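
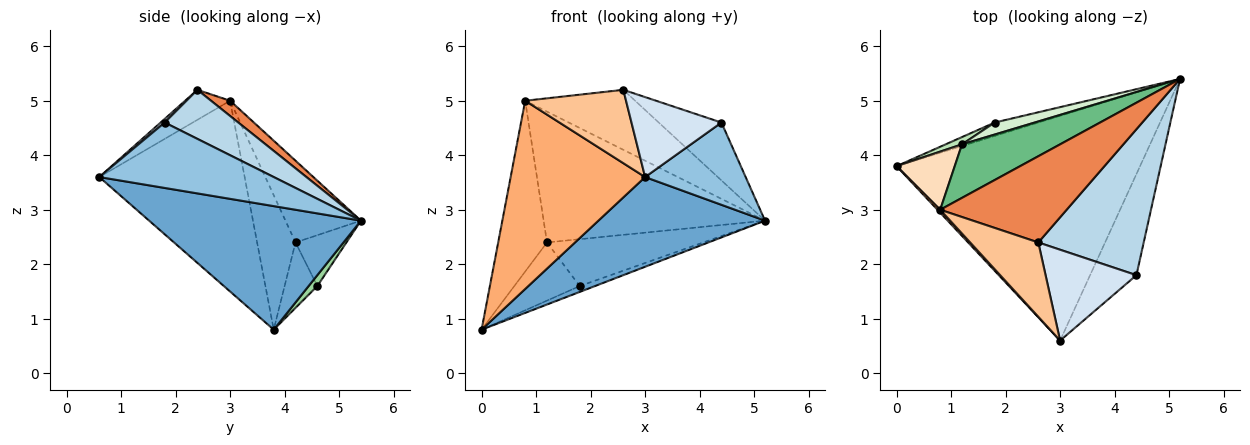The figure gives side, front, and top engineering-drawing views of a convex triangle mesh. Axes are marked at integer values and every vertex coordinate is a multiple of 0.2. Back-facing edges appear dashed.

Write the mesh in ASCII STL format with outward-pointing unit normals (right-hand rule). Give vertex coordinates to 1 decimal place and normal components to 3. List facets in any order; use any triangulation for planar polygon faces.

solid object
 facet normal 0.426 -0.335 -0.840
  outer loop
   vertex 3.0 0.6 3.6
   vertex 0.0 3.8 0.8
   vertex 5.2 5.4 2.8
  endloop
 endfacet
 facet normal 0.738 -0.426 -0.523
  outer loop
   vertex 4.4 1.8 4.6
   vertex 3.0 0.6 3.6
   vertex 5.2 5.4 2.8
  endloop
 endfacet
 facet normal 0.397 0.338 0.853
  outer loop
   vertex 4.4 1.8 4.6
   vertex 5.2 5.4 2.8
   vertex 2.6 2.4 5.2
  endloop
 endfacet
 facet normal 0.030 -0.660 0.750
  outer loop
   vertex 4.4 1.8 4.6
   vertex 2.6 2.4 5.2
   vertex 3.0 0.6 3.6
  endloop
 endfacet
 facet normal 0.099 0.568 0.817
  outer loop
   vertex 0.8 3.0 5.0
   vertex 2.6 2.4 5.2
   vertex 5.2 5.4 2.8
  endloop
 endfacet
 facet normal -0.734 -0.679 0.010
  outer loop
   vertex 0.8 3.0 5.0
   vertex 0.0 3.8 0.8
   vertex 3.0 0.6 3.6
  endloop
 endfacet
 facet normal -0.299 -0.670 0.679
  outer loop
   vertex 0.8 3.0 5.0
   vertex 3.0 0.6 3.6
   vertex 2.6 2.4 5.2
  endloop
 endfacet
 facet normal -0.598 0.759 0.258
  outer loop
   vertex 1.2 4.2 2.4
   vertex 0.0 3.8 0.8
   vertex 0.8 3.0 5.0
  endloop
 endfacet
 facet normal -0.301 0.883 0.361
  outer loop
   vertex 1.2 4.2 2.4
   vertex 0.8 3.0 5.0
   vertex 5.2 5.4 2.8
  endloop
 endfacet
 facet normal 0.223 0.391 -0.893
  outer loop
   vertex 1.8 4.6 1.6
   vertex 5.2 5.4 2.8
   vertex 0.0 3.8 0.8
  endloop
 endfacet
 facet normal -0.444 0.889 0.111
  outer loop
   vertex 1.8 4.6 1.6
   vertex 0.0 3.8 0.8
   vertex 1.2 4.2 2.4
  endloop
 endfacet
 facet normal -0.301 0.924 0.236
  outer loop
   vertex 1.8 4.6 1.6
   vertex 1.2 4.2 2.4
   vertex 5.2 5.4 2.8
  endloop
 endfacet
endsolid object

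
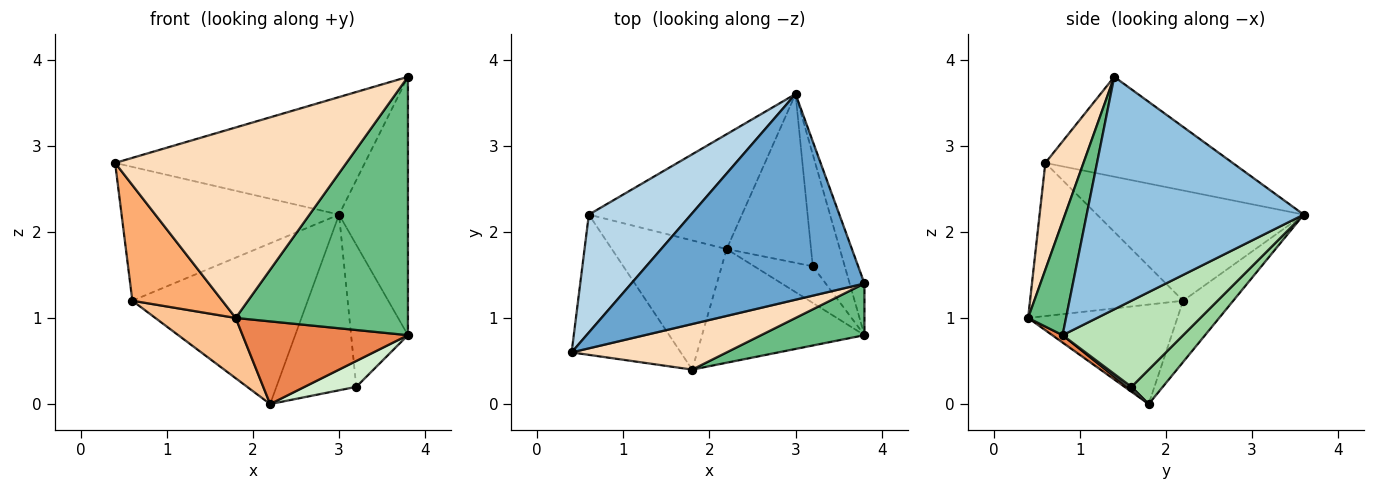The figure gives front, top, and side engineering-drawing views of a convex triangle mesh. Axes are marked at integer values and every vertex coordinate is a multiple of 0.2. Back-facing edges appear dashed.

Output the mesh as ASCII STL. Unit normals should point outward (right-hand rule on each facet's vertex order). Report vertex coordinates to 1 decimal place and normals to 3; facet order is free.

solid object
 facet normal -0.349 0.465 0.814
  outer loop
   vertex 3.0 3.6 2.2
   vertex 0.4 0.6 2.8
   vertex 3.8 1.4 3.8
  endloop
 endfacet
 facet normal 0.951 0.302 -0.060
  outer loop
   vertex 3.8 0.8 0.8
   vertex 3.0 3.6 2.2
   vertex 3.8 1.4 3.8
  endloop
 endfacet
 facet normal -0.581 0.611 0.538
  outer loop
   vertex 0.6 2.2 1.2
   vertex 0.4 0.6 2.8
   vertex 3.0 3.6 2.2
  endloop
 endfacet
 facet normal -0.226 0.793 -0.566
  outer loop
   vertex 0.6 2.2 1.2
   vertex 3.0 3.6 2.2
   vertex 2.2 1.8 0.0
  endloop
 endfacet
 facet normal 0.037 -0.588 -0.808
  outer loop
   vertex 1.8 0.4 1.0
   vertex 2.2 1.8 0.0
   vertex 3.8 0.8 0.8
  endloop
 endfacet
 facet normal -0.735 -0.432 -0.523
  outer loop
   vertex 1.8 0.4 1.0
   vertex 0.4 0.6 2.8
   vertex 0.6 2.2 1.2
  endloop
 endfacet
 facet normal -0.618 -0.333 -0.713
  outer loop
   vertex 1.8 0.4 1.0
   vertex 0.6 2.2 1.2
   vertex 2.2 1.8 0.0
  endloop
 endfacet
 facet normal 0.158 -0.960 0.230
  outer loop
   vertex 1.8 0.4 1.0
   vertex 3.8 1.4 3.8
   vertex 0.4 0.6 2.8
  endloop
 endfacet
 facet normal 0.211 -0.959 0.192
  outer loop
   vertex 1.8 0.4 1.0
   vertex 3.8 0.8 0.8
   vertex 3.8 1.4 3.8
  endloop
 endfacet
 facet normal 0.272 0.694 -0.667
  outer loop
   vertex 3.2 1.6 0.2
   vertex 2.2 1.8 0.0
   vertex 3.0 3.6 2.2
  endloop
 endfacet
 facet normal 0.857 0.404 -0.318
  outer loop
   vertex 3.2 1.6 0.2
   vertex 3.0 3.6 2.2
   vertex 3.8 0.8 0.8
  endloop
 endfacet
 facet normal 0.048 -0.576 -0.816
  outer loop
   vertex 3.2 1.6 0.2
   vertex 3.8 0.8 0.8
   vertex 2.2 1.8 0.0
  endloop
 endfacet
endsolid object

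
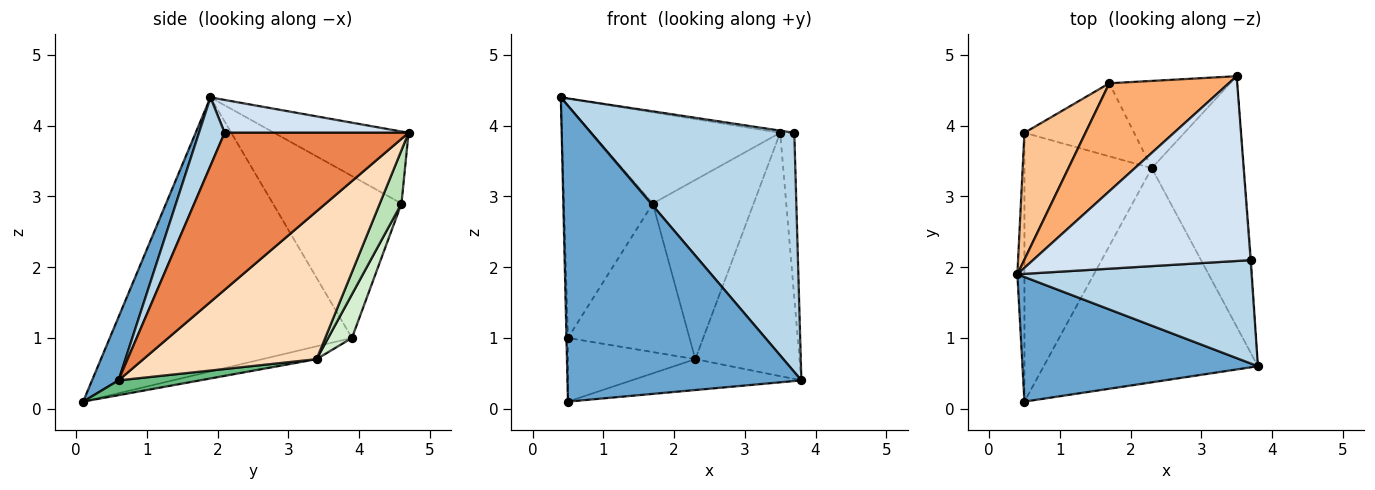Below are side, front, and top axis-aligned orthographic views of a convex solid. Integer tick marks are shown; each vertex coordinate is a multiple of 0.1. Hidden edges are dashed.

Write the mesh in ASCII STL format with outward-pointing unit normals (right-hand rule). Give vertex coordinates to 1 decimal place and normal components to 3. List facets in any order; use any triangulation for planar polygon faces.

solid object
 facet normal 0.104 -0.917 0.386
  outer loop
   vertex 0.5 0.1 0.1
   vertex 3.8 0.6 0.4
   vertex 0.4 1.9 4.4
  endloop
 endfacet
 facet normal -1.000 0.006 -0.026
  outer loop
   vertex 0.5 3.9 1.0
   vertex 0.5 0.1 0.1
   vertex 0.4 1.9 4.4
  endloop
 endfacet
 facet normal 0.115 -0.912 0.394
  outer loop
   vertex 3.7 2.1 3.9
   vertex 0.4 1.9 4.4
   vertex 3.8 0.6 0.4
  endloop
 endfacet
 facet normal 0.149 0.011 0.989
  outer loop
   vertex 3.7 2.1 3.9
   vertex 3.5 4.7 3.9
   vertex 0.4 1.9 4.4
  endloop
 endfacet
 facet normal 0.997 0.077 -0.004
  outer loop
   vertex 3.7 2.1 3.9
   vertex 3.8 0.6 0.4
   vertex 3.5 4.7 3.9
  endloop
 endfacet
 facet normal -0.418 0.587 0.694
  outer loop
   vertex 1.7 4.6 2.9
   vertex 0.4 1.9 4.4
   vertex 3.5 4.7 3.9
  endloop
 endfacet
 facet normal -0.786 0.543 0.296
  outer loop
   vertex 1.7 4.6 2.9
   vertex 0.5 3.9 1.0
   vertex 0.4 1.9 4.4
  endloop
 endfacet
 facet normal 0.757 0.456 -0.469
  outer loop
   vertex 2.3 3.4 0.7
   vertex 3.5 4.7 3.9
   vertex 3.8 0.6 0.4
  endloop
 endfacet
 facet normal 0.068 0.142 -0.987
  outer loop
   vertex 2.3 3.4 0.7
   vertex 3.8 0.6 0.4
   vertex 0.5 0.1 0.1
  endloop
 endfacet
 facet normal -0.098 0.229 -0.968
  outer loop
   vertex 2.3 3.4 0.7
   vertex 0.5 0.1 0.1
   vertex 0.5 3.9 1.0
  endloop
 endfacet
 facet normal 0.190 0.883 -0.430
  outer loop
   vertex 2.3 3.4 0.7
   vertex 1.7 4.6 2.9
   vertex 3.5 4.7 3.9
  endloop
 endfacet
 facet normal 0.173 0.884 -0.435
  outer loop
   vertex 2.3 3.4 0.7
   vertex 0.5 3.9 1.0
   vertex 1.7 4.6 2.9
  endloop
 endfacet
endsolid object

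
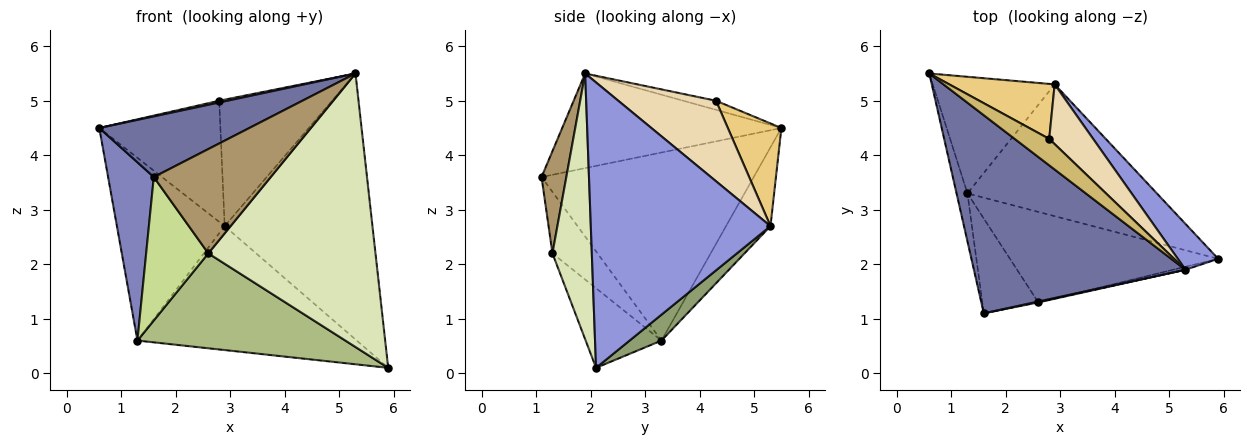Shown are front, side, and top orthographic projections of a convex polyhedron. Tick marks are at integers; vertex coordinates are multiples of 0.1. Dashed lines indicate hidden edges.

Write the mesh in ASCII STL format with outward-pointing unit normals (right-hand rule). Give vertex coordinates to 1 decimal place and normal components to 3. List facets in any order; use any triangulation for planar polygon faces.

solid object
 facet normal -0.393 -0.269 0.879
  outer loop
   vertex 5.3 1.9 5.5
   vertex 0.6 5.5 4.5
   vertex 1.6 1.1 3.6
  endloop
 endfacet
 facet normal -0.976 -0.210 -0.057
  outer loop
   vertex 1.3 3.3 0.6
   vertex 1.6 1.1 3.6
   vertex 0.6 5.5 4.5
  endloop
 endfacet
 facet normal 0.768 0.631 0.109
  outer loop
   vertex 2.9 5.3 2.7
   vertex 5.3 1.9 5.5
   vertex 5.9 2.1 0.1
  endloop
 endfacet
 facet normal -0.328 0.796 -0.508
  outer loop
   vertex 2.9 5.3 2.7
   vertex 1.3 3.3 0.6
   vertex 0.6 5.5 4.5
  endloop
 endfacet
 facet normal 0.099 0.682 -0.725
  outer loop
   vertex 2.9 5.3 2.7
   vertex 5.9 2.1 0.1
   vertex 1.3 3.3 0.6
  endloop
 endfacet
 facet normal -0.255 -0.700 -0.667
  outer loop
   vertex 2.6 1.3 2.2
   vertex 1.3 3.3 0.6
   vertex 5.9 2.1 0.1
  endloop
 endfacet
 facet normal -0.518 -0.714 -0.472
  outer loop
   vertex 2.6 1.3 2.2
   vertex 1.6 1.1 3.6
   vertex 1.3 3.3 0.6
  endloop
 endfacet
 facet normal 0.229 -0.973 -0.011
  outer loop
   vertex 2.6 1.3 2.2
   vertex 5.9 2.1 0.1
   vertex 5.3 1.9 5.5
  endloop
 endfacet
 facet normal 0.207 -0.978 0.008
  outer loop
   vertex 2.6 1.3 2.2
   vertex 5.3 1.9 5.5
   vertex 1.6 1.1 3.6
  endloop
 endfacet
 facet normal -0.254 -0.063 0.965
  outer loop
   vertex 2.8 4.3 5.0
   vertex 0.6 5.5 4.5
   vertex 5.3 1.9 5.5
  endloop
 endfacet
 facet normal 0.374 0.845 0.383
  outer loop
   vertex 2.8 4.3 5.0
   vertex 2.9 5.3 2.7
   vertex 0.6 5.5 4.5
  endloop
 endfacet
 facet normal 0.616 0.712 0.336
  outer loop
   vertex 2.8 4.3 5.0
   vertex 5.3 1.9 5.5
   vertex 2.9 5.3 2.7
  endloop
 endfacet
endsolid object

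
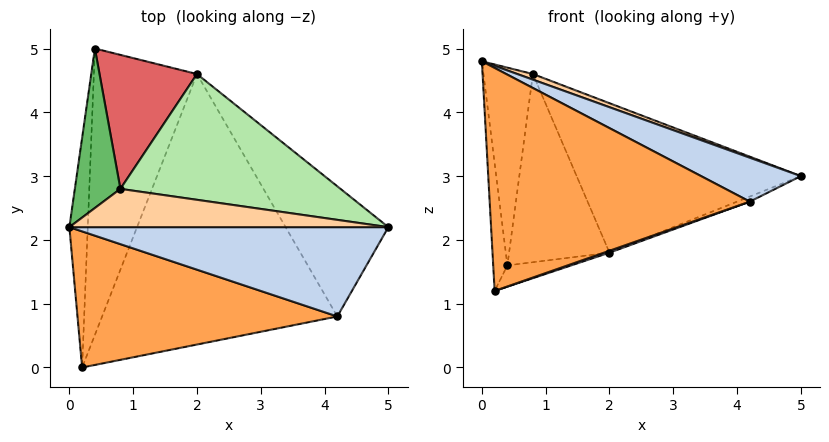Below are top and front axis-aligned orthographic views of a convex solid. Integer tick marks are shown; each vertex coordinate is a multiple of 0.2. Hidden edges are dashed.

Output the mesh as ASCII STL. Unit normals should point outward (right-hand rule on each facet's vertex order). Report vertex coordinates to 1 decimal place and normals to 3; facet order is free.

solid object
 facet normal -0.995 0.047 -0.084
  outer loop
   vertex 0.2 0.0 1.2
   vertex 0.0 2.2 4.8
   vertex 0.4 5.0 1.6
  endloop
 endfacet
 facet normal 0.307 -0.420 0.854
  outer loop
   vertex 4.2 0.8 2.6
   vertex 5.0 2.2 3.0
   vertex 0.0 2.2 4.8
  endloop
 endfacet
 facet normal -0.012 -0.854 0.521
  outer loop
   vertex 4.2 0.8 2.6
   vertex 0.0 2.2 4.8
   vertex 0.2 0.0 1.2
  endloop
 endfacet
 facet normal 0.336 -0.137 0.932
  outer loop
   vertex 0.8 2.8 4.6
   vertex 0.0 2.2 4.8
   vertex 5.0 2.2 3.0
  endloop
 endfacet
 facet normal -0.393 0.716 0.577
  outer loop
   vertex 0.8 2.8 4.6
   vertex 0.4 5.0 1.6
   vertex 0.0 2.2 4.8
  endloop
 endfacet
 facet normal 0.334 0.721 0.607
  outer loop
   vertex 2.0 4.6 1.8
   vertex 0.8 2.8 4.6
   vertex 5.0 2.2 3.0
  endloop
 endfacet
 facet normal 0.130 0.808 0.575
  outer loop
   vertex 2.0 4.6 1.8
   vertex 0.4 5.0 1.6
   vertex 0.8 2.8 4.6
  endloop
 endfacet
 facet normal 0.396 0.036 -0.918
  outer loop
   vertex 2.0 4.6 1.8
   vertex 5.0 2.2 3.0
   vertex 4.2 0.8 2.6
  endloop
 endfacet
 facet normal 0.142 0.073 -0.987
  outer loop
   vertex 2.0 4.6 1.8
   vertex 0.2 0.0 1.2
   vertex 0.4 5.0 1.6
  endloop
 endfacet
 facet normal 0.332 -0.007 -0.943
  outer loop
   vertex 2.0 4.6 1.8
   vertex 4.2 0.8 2.6
   vertex 0.2 0.0 1.2
  endloop
 endfacet
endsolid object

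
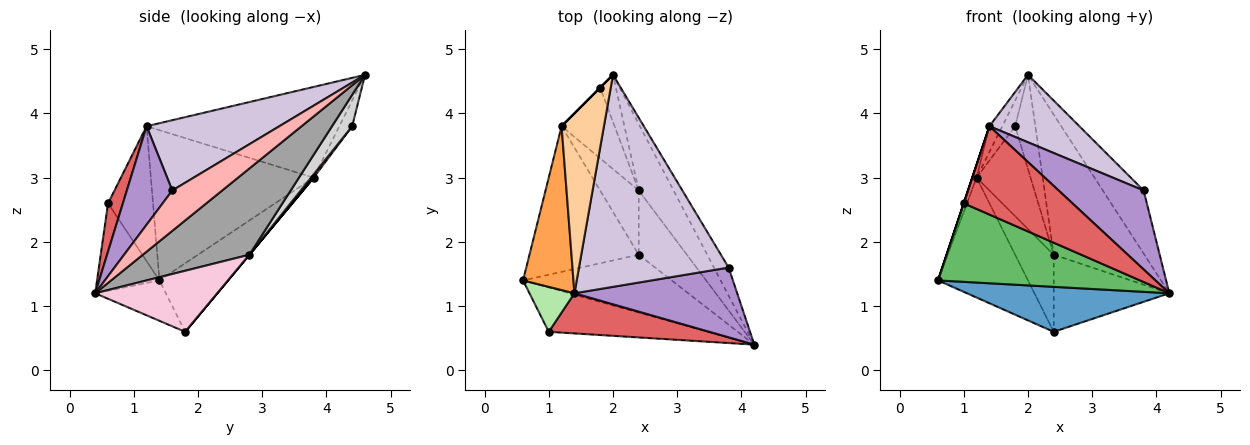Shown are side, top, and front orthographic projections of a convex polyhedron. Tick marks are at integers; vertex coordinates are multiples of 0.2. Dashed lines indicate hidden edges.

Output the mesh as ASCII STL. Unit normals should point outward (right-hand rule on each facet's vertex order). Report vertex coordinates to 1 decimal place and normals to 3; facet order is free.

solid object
 facet normal -0.210 -0.600 -0.772
  outer loop
   vertex 2.4 1.8 0.6
   vertex 4.2 0.4 1.2
   vertex 0.6 1.4 1.4
  endloop
 endfacet
 facet normal -0.436 0.572 -0.695
  outer loop
   vertex 1.2 3.8 3.0
   vertex 2.4 1.8 0.6
   vertex 0.6 1.4 1.4
  endloop
 endfacet
 facet normal -0.948 0.025 0.318
  outer loop
   vertex 1.2 3.8 3.0
   vertex 0.6 1.4 1.4
   vertex 1.4 1.2 3.8
  endloop
 endfacet
 facet normal -0.905 0.060 0.422
  outer loop
   vertex 1.2 3.8 3.0
   vertex 1.4 1.2 3.8
   vertex 2.0 4.6 4.6
  endloop
 endfacet
 facet normal -0.260 -0.841 -0.474
  outer loop
   vertex 1.0 0.6 2.6
   vertex 0.6 1.4 1.4
   vertex 4.2 0.4 1.2
  endloop
 endfacet
 facet normal -0.949 0.000 0.316
  outer loop
   vertex 1.0 0.6 2.6
   vertex 1.4 1.2 3.8
   vertex 0.6 1.4 1.4
  endloop
 endfacet
 facet normal 0.123 -0.903 0.411
  outer loop
   vertex 1.0 0.6 2.6
   vertex 4.2 0.4 1.2
   vertex 1.4 1.2 3.8
  endloop
 endfacet
 facet normal 0.745 0.610 -0.271
  outer loop
   vertex 3.8 1.6 2.8
   vertex 4.2 0.4 1.2
   vertex 2.0 4.6 4.6
  endloop
 endfacet
 facet normal 0.372 -0.696 0.615
  outer loop
   vertex 3.8 1.6 2.8
   vertex 1.4 1.2 3.8
   vertex 4.2 0.4 1.2
  endloop
 endfacet
 facet normal 0.409 -0.277 0.870
  outer loop
   vertex 3.8 1.6 2.8
   vertex 2.0 4.6 4.6
   vertex 1.4 1.2 3.8
  endloop
 endfacet
 facet normal -0.707 0.707 0.000
  outer loop
   vertex 1.8 4.4 3.8
   vertex 1.2 3.8 3.0
   vertex 2.0 4.6 4.6
  endloop
 endfacet
 facet normal 0.000 0.768 -0.640
  outer loop
   vertex 2.4 2.8 1.8
   vertex 2.4 1.8 0.6
   vertex 1.2 3.8 3.0
  endloop
 endfacet
 facet normal 0.037 0.786 -0.617
  outer loop
   vertex 2.4 2.8 1.8
   vertex 1.2 3.8 3.0
   vertex 1.8 4.4 3.8
  endloop
 endfacet
 facet normal 0.630 0.597 -0.497
  outer loop
   vertex 2.4 2.8 1.8
   vertex 4.2 0.4 1.2
   vertex 2.4 1.8 0.6
  endloop
 endfacet
 facet normal 0.728 0.619 -0.294
  outer loop
   vertex 2.4 2.8 1.8
   vertex 2.0 4.6 4.6
   vertex 4.2 0.4 1.2
  endloop
 endfacet
 facet normal 0.667 0.667 -0.333
  outer loop
   vertex 2.4 2.8 1.8
   vertex 1.8 4.4 3.8
   vertex 2.0 4.6 4.6
  endloop
 endfacet
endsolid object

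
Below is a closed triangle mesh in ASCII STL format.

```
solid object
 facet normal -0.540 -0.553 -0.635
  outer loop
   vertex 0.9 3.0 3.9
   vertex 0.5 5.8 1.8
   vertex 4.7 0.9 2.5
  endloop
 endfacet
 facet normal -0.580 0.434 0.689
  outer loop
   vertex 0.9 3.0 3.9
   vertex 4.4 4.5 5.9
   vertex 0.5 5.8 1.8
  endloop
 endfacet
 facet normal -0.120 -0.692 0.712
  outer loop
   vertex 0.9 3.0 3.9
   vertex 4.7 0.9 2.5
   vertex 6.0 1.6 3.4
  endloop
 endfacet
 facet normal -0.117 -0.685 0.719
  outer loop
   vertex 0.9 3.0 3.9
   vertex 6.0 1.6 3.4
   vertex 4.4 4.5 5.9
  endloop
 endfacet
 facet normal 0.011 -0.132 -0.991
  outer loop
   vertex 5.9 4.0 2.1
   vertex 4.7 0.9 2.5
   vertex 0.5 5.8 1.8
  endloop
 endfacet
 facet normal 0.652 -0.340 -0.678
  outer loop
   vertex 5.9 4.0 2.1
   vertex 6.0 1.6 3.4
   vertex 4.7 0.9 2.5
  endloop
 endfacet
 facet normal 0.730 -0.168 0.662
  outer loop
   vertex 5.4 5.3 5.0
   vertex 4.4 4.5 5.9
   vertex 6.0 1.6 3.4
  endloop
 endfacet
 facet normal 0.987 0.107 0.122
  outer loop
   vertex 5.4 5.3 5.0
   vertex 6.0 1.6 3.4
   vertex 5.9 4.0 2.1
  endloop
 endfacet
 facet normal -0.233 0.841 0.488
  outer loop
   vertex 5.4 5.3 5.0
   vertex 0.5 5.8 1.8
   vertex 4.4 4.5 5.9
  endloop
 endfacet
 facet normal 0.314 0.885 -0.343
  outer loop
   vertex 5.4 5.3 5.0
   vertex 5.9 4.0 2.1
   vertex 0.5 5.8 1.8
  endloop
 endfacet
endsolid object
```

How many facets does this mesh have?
10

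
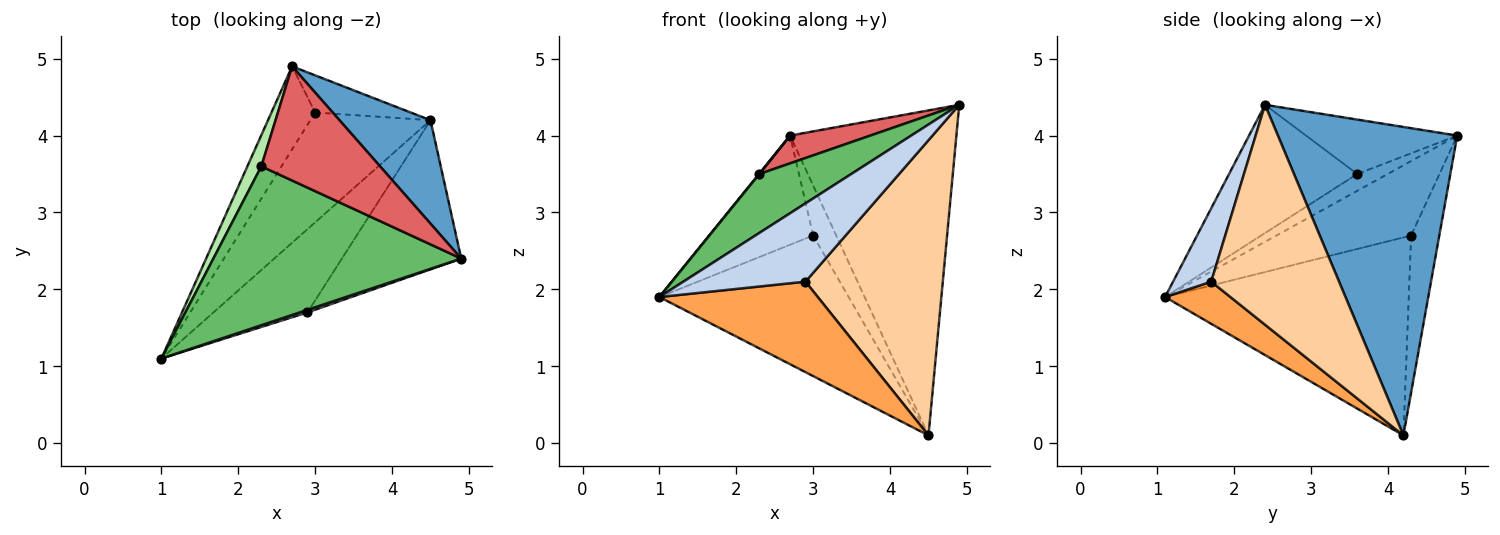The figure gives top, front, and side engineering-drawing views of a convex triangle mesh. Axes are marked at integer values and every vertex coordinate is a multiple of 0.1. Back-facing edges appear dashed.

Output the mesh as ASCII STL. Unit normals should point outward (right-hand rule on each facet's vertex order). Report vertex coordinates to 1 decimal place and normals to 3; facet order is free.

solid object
 facet normal 0.717 0.665 0.212
  outer loop
   vertex 4.5 4.2 0.1
   vertex 2.7 4.9 4.0
   vertex 4.9 2.4 4.4
  endloop
 endfacet
 facet normal 0.298 -0.954 0.031
  outer loop
   vertex 2.9 1.7 2.1
   vertex 4.9 2.4 4.4
   vertex 1.0 1.1 1.9
  endloop
 endfacet
 facet normal 0.291 -0.704 -0.648
  outer loop
   vertex 2.9 1.7 2.1
   vertex 1.0 1.1 1.9
   vertex 4.5 4.2 0.1
  endloop
 endfacet
 facet normal 0.639 -0.686 -0.347
  outer loop
   vertex 2.9 1.7 2.1
   vertex 4.5 4.2 0.1
   vertex 4.9 2.4 4.4
  endloop
 endfacet
 facet normal -0.436 -0.313 0.844
  outer loop
   vertex 2.3 3.6 3.5
   vertex 1.0 1.1 1.9
   vertex 4.9 2.4 4.4
  endloop
 endfacet
 facet normal -0.769 -0.009 0.639
  outer loop
   vertex 2.3 3.6 3.5
   vertex 2.7 4.9 4.0
   vertex 1.0 1.1 1.9
  endloop
 endfacet
 facet normal -0.407 -0.216 0.888
  outer loop
   vertex 2.3 3.6 3.5
   vertex 4.9 2.4 4.4
   vertex 2.7 4.9 4.0
  endloop
 endfacet
 facet normal -0.718 0.554 -0.421
  outer loop
   vertex 3.0 4.3 2.7
   vertex 1.0 1.1 1.9
   vertex 2.7 4.9 4.0
  endloop
 endfacet
 facet normal -0.712 0.553 -0.432
  outer loop
   vertex 3.0 4.3 2.7
   vertex 4.5 4.2 0.1
   vertex 1.0 1.1 1.9
  endloop
 endfacet
 facet normal -0.700 0.573 -0.426
  outer loop
   vertex 3.0 4.3 2.7
   vertex 2.7 4.9 4.0
   vertex 4.5 4.2 0.1
  endloop
 endfacet
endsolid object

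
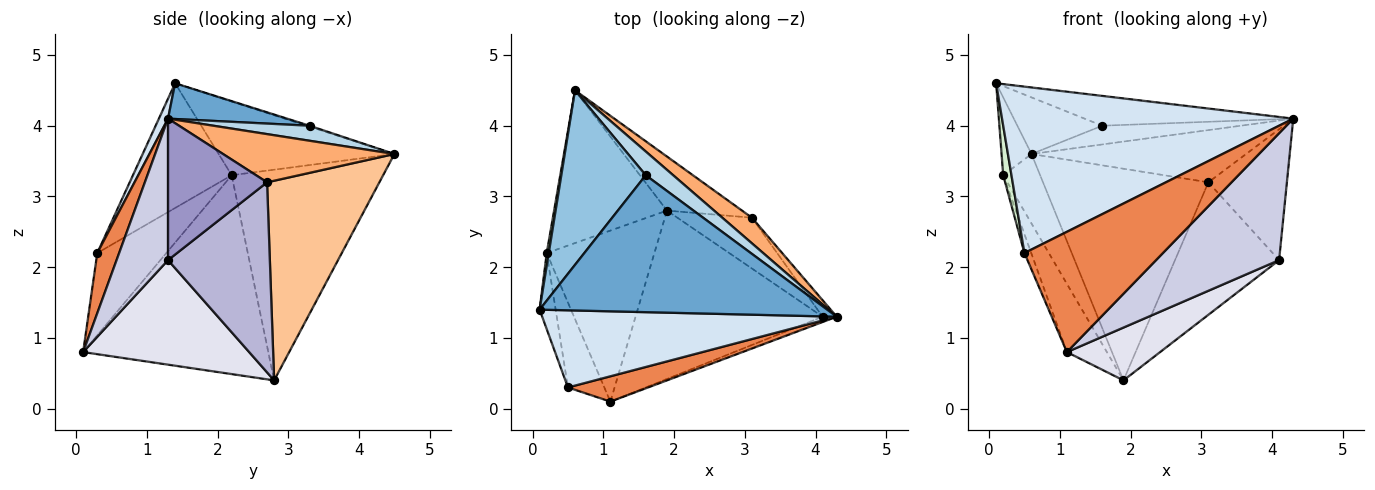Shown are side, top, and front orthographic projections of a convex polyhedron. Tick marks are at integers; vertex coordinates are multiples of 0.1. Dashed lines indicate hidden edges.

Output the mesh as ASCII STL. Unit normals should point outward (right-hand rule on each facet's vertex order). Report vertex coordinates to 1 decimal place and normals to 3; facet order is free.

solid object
 facet normal 0.121 0.211 0.970
  outer loop
   vertex 1.6 3.3 4.0
   vertex 0.1 1.4 4.6
   vertex 4.3 1.3 4.1
  endloop
 endfacet
 facet normal -0.010 0.308 0.951
  outer loop
   vertex 1.6 3.3 4.0
   vertex 0.6 4.5 3.6
   vertex 0.1 1.4 4.6
  endloop
 endfacet
 facet normal 0.395 0.570 0.721
  outer loop
   vertex 1.6 3.3 4.0
   vertex 4.3 1.3 4.1
   vertex 0.6 4.5 3.6
  endloop
 endfacet
 facet normal 0.028 -0.907 0.420
  outer loop
   vertex 0.5 0.3 2.2
   vertex 4.3 1.3 4.1
   vertex 0.1 1.4 4.6
  endloop
 endfacet
 facet normal 0.153 -0.967 0.204
  outer loop
   vertex 0.5 0.3 2.2
   vertex 1.1 0.1 0.8
   vertex 4.3 1.3 4.1
  endloop
 endfacet
 facet normal 0.583 0.730 0.358
  outer loop
   vertex 3.1 2.7 3.2
   vertex 0.6 4.5 3.6
   vertex 4.3 1.3 4.1
  endloop
 endfacet
 facet normal 0.550 0.809 -0.207
  outer loop
   vertex 3.1 2.7 3.2
   vertex 1.9 2.8 0.4
   vertex 0.6 4.5 3.6
  endloop
 endfacet
 facet normal -0.911 0.090 -0.403
  outer loop
   vertex 0.2 2.2 3.3
   vertex 1.1 0.1 0.8
   vertex 0.5 0.3 2.2
  endloop
 endfacet
 facet normal -0.862 0.210 -0.462
  outer loop
   vertex 0.2 2.2 3.3
   vertex 0.6 4.5 3.6
   vertex 1.9 2.8 0.4
  endloop
 endfacet
 facet normal -0.864 0.187 -0.468
  outer loop
   vertex 0.2 2.2 3.3
   vertex 1.9 2.8 0.4
   vertex 1.1 0.1 0.8
  endloop
 endfacet
 facet normal -0.985 0.168 0.027
  outer loop
   vertex 0.2 2.2 3.3
   vertex 0.1 1.4 4.6
   vertex 0.6 4.5 3.6
  endloop
 endfacet
 facet normal -0.988 -0.083 -0.127
  outer loop
   vertex 0.2 2.2 3.3
   vertex 0.5 0.3 2.2
   vertex 0.1 1.4 4.6
  endloop
 endfacet
 facet normal 0.781 0.619 -0.078
  outer loop
   vertex 4.1 1.3 2.1
   vertex 3.1 2.7 3.2
   vertex 4.3 1.3 4.1
  endloop
 endfacet
 facet normal 0.674 0.689 -0.264
  outer loop
   vertex 4.1 1.3 2.1
   vertex 1.9 2.8 0.4
   vertex 3.1 2.7 3.2
  endloop
 endfacet
 facet normal 0.385 -0.922 -0.039
  outer loop
   vertex 4.1 1.3 2.1
   vertex 4.3 1.3 4.1
   vertex 1.1 0.1 0.8
  endloop
 endfacet
 facet normal 0.470 -0.264 -0.842
  outer loop
   vertex 4.1 1.3 2.1
   vertex 1.1 0.1 0.8
   vertex 1.9 2.8 0.4
  endloop
 endfacet
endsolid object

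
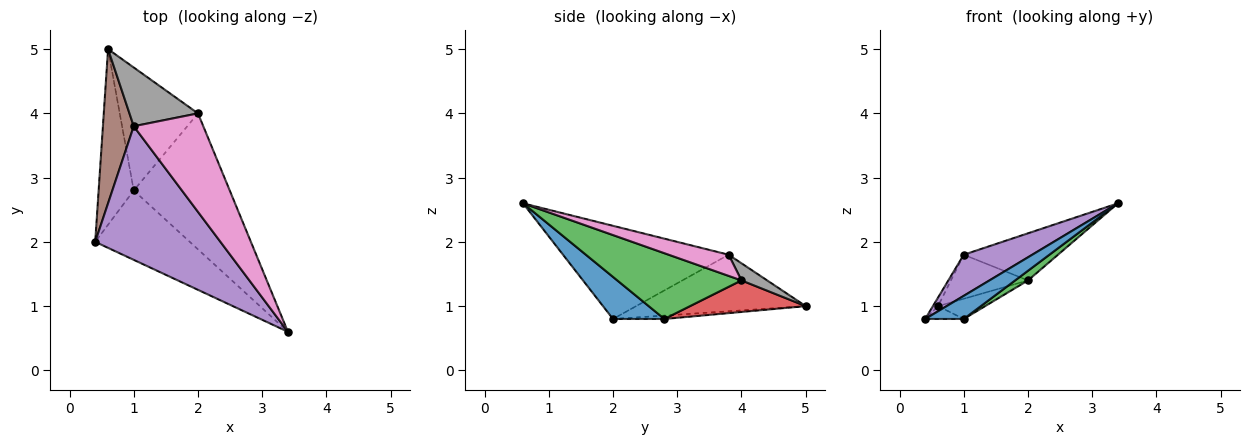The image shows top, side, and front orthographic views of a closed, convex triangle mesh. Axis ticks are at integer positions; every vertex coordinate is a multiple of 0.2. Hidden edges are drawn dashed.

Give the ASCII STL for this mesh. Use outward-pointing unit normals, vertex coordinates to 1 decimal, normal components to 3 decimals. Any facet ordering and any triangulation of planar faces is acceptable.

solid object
 facet normal 0.389 -0.291 -0.874
  outer loop
   vertex 1.0 2.8 0.8
   vertex 3.4 0.6 2.6
   vertex 0.4 2.0 0.8
  endloop
 endfacet
 facet normal -0.097 0.073 -0.993
  outer loop
   vertex 1.0 2.8 0.8
   vertex 0.4 2.0 0.8
   vertex 0.6 5.0 1.0
  endloop
 endfacet
 facet normal 0.564 -0.058 -0.824
  outer loop
   vertex 2.0 4.0 1.4
   vertex 3.4 0.6 2.6
   vertex 1.0 2.8 0.8
  endloop
 endfacet
 facet normal 0.370 0.151 -0.917
  outer loop
   vertex 2.0 4.0 1.4
   vertex 1.0 2.8 0.8
   vertex 0.6 5.0 1.0
  endloop
 endfacet
 facet normal -0.579 -0.240 0.779
  outer loop
   vertex 1.0 3.8 1.8
   vertex 0.4 2.0 0.8
   vertex 3.4 0.6 2.6
  endloop
 endfacet
 facet normal -0.878 0.027 0.479
  outer loop
   vertex 1.0 3.8 1.8
   vertex 0.6 5.0 1.0
   vertex 0.4 2.0 0.8
  endloop
 endfacet
 facet normal 0.265 0.416 0.870
  outer loop
   vertex 1.0 3.8 1.8
   vertex 3.4 0.6 2.6
   vertex 2.0 4.0 1.4
  endloop
 endfacet
 facet normal 0.196 0.588 0.784
  outer loop
   vertex 1.0 3.8 1.8
   vertex 2.0 4.0 1.4
   vertex 0.6 5.0 1.0
  endloop
 endfacet
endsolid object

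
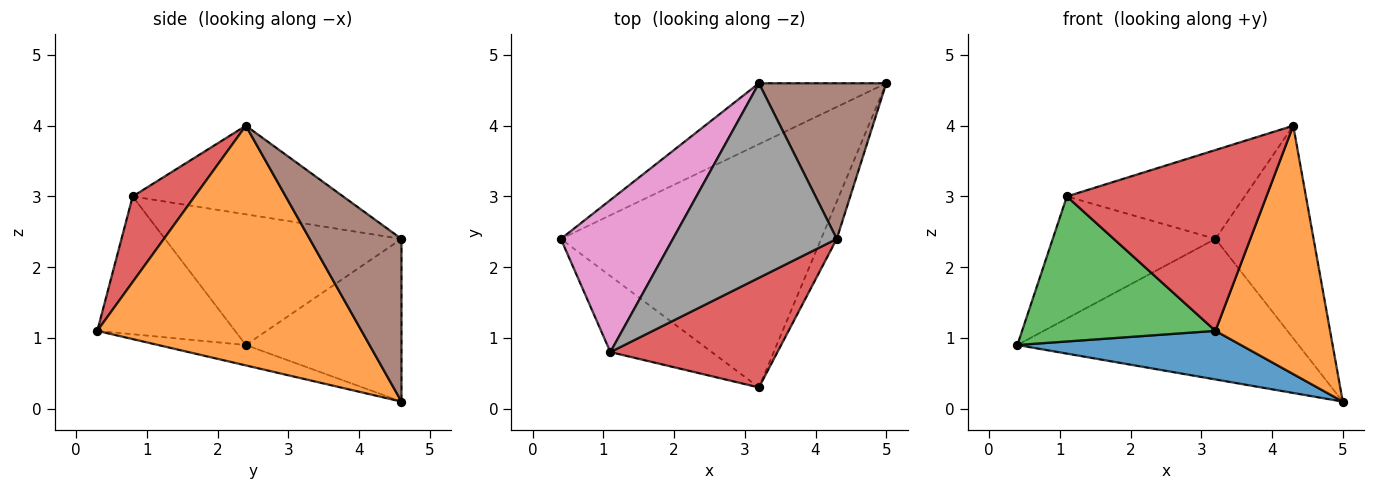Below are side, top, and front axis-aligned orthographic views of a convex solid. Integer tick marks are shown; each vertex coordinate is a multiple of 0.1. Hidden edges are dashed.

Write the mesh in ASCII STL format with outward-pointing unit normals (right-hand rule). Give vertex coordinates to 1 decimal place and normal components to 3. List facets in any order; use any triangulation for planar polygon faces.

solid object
 facet normal -0.077 -0.195 -0.978
  outer loop
   vertex 3.2 0.3 1.1
   vertex 0.4 2.4 0.9
   vertex 5.0 4.6 0.1
  endloop
 endfacet
 facet normal 0.916 -0.397 -0.060
  outer loop
   vertex 4.3 2.4 4.0
   vertex 3.2 0.3 1.1
   vertex 5.0 4.6 0.1
  endloop
 endfacet
 facet normal -0.534 -0.749 -0.393
  outer loop
   vertex 1.1 0.8 3.0
   vertex 0.4 2.4 0.9
   vertex 3.2 0.3 1.1
  endloop
 endfacet
 facet normal 0.257 -0.826 0.501
  outer loop
   vertex 1.1 0.8 3.0
   vertex 3.2 0.3 1.1
   vertex 4.3 2.4 4.0
  endloop
 endfacet
 facet normal -0.453 0.818 -0.354
  outer loop
   vertex 3.2 4.6 2.4
   vertex 5.0 4.6 0.1
   vertex 0.4 2.4 0.9
  endloop
 endfacet
 facet normal 0.602 0.644 0.471
  outer loop
   vertex 3.2 4.6 2.4
   vertex 4.3 2.4 4.0
   vertex 5.0 4.6 0.1
  endloop
 endfacet
 facet normal -0.673 0.463 0.577
  outer loop
   vertex 3.2 4.6 2.4
   vertex 0.4 2.4 0.9
   vertex 1.1 0.8 3.0
  endloop
 endfacet
 facet normal -0.441 0.373 0.816
  outer loop
   vertex 3.2 4.6 2.4
   vertex 1.1 0.8 3.0
   vertex 4.3 2.4 4.0
  endloop
 endfacet
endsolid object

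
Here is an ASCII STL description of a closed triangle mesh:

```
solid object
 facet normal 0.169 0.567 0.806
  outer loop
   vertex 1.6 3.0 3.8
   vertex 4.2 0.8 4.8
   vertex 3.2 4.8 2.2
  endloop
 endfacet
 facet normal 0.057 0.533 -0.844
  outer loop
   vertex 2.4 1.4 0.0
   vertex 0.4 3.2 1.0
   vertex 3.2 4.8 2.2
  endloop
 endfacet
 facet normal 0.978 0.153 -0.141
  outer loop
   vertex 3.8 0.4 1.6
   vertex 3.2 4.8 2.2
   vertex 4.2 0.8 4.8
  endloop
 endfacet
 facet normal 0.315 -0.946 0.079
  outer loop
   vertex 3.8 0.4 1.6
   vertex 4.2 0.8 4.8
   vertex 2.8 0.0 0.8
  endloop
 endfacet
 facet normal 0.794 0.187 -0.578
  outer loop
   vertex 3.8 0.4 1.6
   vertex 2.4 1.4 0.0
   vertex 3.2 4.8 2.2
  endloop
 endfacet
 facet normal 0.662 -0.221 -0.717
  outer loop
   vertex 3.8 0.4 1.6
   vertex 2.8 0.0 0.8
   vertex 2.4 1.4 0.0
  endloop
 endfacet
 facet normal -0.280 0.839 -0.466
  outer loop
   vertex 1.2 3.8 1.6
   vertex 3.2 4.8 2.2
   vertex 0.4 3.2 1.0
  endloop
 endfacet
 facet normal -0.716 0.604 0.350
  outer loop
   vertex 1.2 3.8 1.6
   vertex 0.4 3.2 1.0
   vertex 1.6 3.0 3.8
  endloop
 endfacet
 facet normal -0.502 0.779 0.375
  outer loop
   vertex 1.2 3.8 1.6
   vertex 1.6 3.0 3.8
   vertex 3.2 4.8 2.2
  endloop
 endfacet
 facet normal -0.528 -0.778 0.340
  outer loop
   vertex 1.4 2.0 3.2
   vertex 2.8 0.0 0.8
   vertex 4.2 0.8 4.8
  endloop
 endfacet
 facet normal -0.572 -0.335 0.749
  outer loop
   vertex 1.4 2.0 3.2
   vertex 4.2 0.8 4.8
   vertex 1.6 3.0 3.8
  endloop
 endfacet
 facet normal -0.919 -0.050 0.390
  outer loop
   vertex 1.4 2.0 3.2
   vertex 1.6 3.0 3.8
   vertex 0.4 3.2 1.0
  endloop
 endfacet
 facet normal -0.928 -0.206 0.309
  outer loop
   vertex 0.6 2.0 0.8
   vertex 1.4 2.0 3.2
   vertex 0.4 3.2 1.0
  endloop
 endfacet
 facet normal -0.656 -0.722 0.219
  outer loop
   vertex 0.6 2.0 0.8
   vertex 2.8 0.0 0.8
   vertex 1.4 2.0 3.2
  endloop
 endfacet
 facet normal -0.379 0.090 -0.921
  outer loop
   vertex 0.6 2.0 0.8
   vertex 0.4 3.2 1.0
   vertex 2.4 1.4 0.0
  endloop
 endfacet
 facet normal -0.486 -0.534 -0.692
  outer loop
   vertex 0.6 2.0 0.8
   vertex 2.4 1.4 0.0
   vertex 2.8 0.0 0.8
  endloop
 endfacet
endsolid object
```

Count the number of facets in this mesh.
16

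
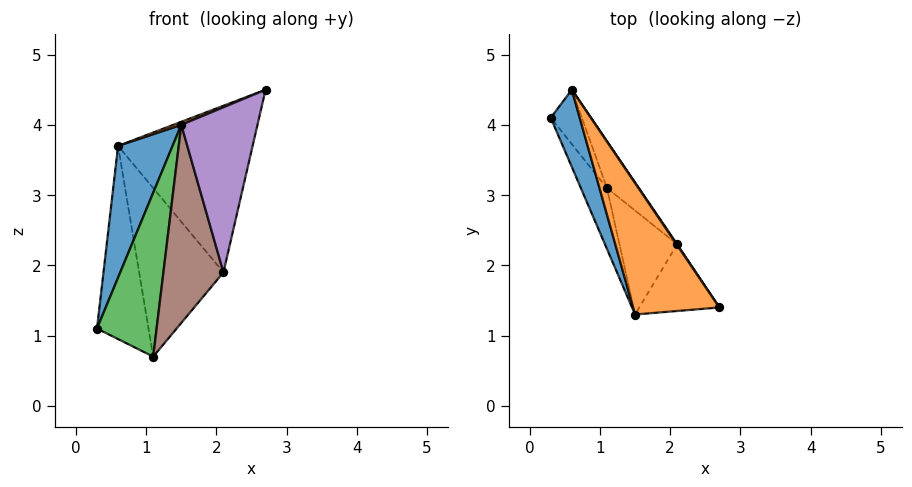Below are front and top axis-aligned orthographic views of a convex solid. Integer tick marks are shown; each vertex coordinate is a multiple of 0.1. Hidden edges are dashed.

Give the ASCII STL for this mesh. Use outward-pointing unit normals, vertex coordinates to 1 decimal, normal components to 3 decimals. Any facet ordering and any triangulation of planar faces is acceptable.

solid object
 facet normal -0.955 -0.255 0.149
  outer loop
   vertex 0.6 4.5 3.7
   vertex 0.3 4.1 1.1
   vertex 1.5 1.3 4.0
  endloop
 endfacet
 facet normal -0.383 -0.021 0.923
  outer loop
   vertex 0.6 4.5 3.7
   vertex 1.5 1.3 4.0
   vertex 2.7 1.4 4.5
  endloop
 endfacet
 facet normal -0.803 -0.559 -0.208
  outer loop
   vertex 1.1 3.1 0.7
   vertex 1.5 1.3 4.0
   vertex 0.3 4.1 1.1
  endloop
 endfacet
 facet normal 0.730 0.658 -0.185
  outer loop
   vertex 1.1 3.1 0.7
   vertex 0.3 4.1 1.1
   vertex 0.6 4.5 3.7
  endloop
 endfacet
 facet normal 0.227 -0.903 -0.365
  outer loop
   vertex 2.1 2.3 1.9
   vertex 2.7 1.4 4.5
   vertex 1.5 1.3 4.0
  endloop
 endfacet
 facet normal -0.149 -0.876 -0.460
  outer loop
   vertex 2.1 2.3 1.9
   vertex 1.5 1.3 4.0
   vertex 1.1 3.1 0.7
  endloop
 endfacet
 facet normal 0.828 0.561 0.003
  outer loop
   vertex 2.1 2.3 1.9
   vertex 0.6 4.5 3.7
   vertex 2.7 1.4 4.5
  endloop
 endfacet
 facet normal 0.737 0.651 -0.181
  outer loop
   vertex 2.1 2.3 1.9
   vertex 1.1 3.1 0.7
   vertex 0.6 4.5 3.7
  endloop
 endfacet
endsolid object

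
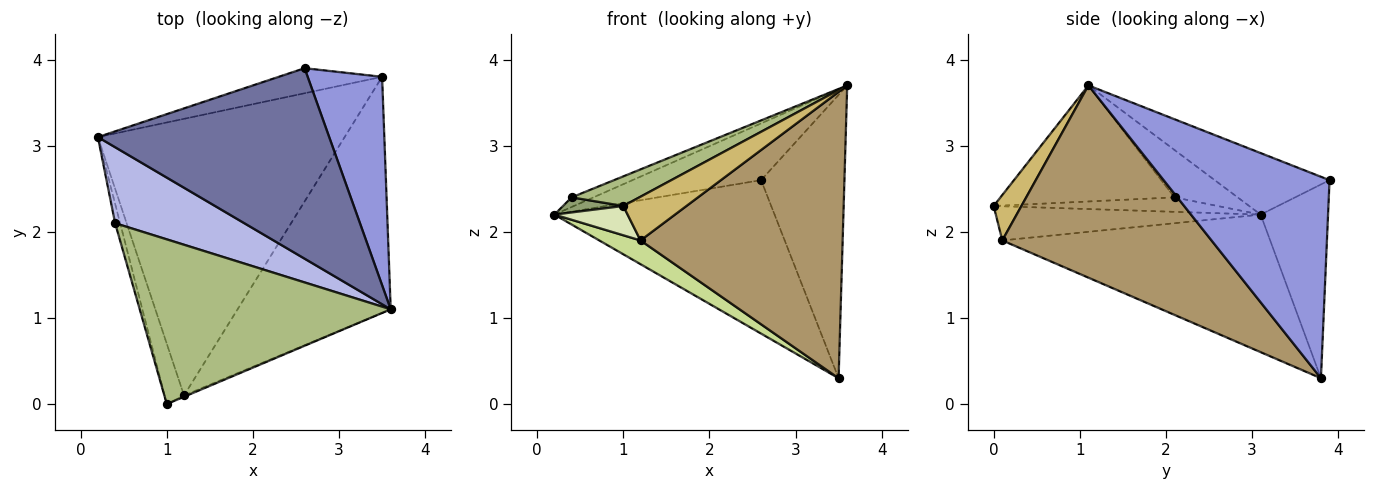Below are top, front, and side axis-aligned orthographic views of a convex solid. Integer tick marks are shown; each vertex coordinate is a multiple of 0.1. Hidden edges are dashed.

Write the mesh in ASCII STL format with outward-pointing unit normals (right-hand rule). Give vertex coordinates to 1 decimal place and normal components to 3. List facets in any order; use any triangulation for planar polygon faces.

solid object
 facet normal -0.247 0.277 0.929
  outer loop
   vertex 2.6 3.9 2.6
   vertex 0.2 3.1 2.2
   vertex 3.6 1.1 3.7
  endloop
 endfacet
 facet normal -0.289 0.945 -0.154
  outer loop
   vertex 2.6 3.9 2.6
   vertex 3.5 3.8 0.3
   vertex 0.2 3.1 2.2
  endloop
 endfacet
 facet normal 0.849 0.426 0.314
  outer loop
   vertex 2.6 3.9 2.6
   vertex 3.6 1.1 3.7
   vertex 3.5 3.8 0.3
  endloop
 endfacet
 facet normal -0.342 0.118 0.932
  outer loop
   vertex 0.4 2.1 2.4
   vertex 3.6 1.1 3.7
   vertex 0.2 3.1 2.2
  endloop
 endfacet
 facet normal -0.916 -0.247 -0.317
  outer loop
   vertex 0.4 2.1 2.4
   vertex 0.2 3.1 2.2
   vertex 1.0 0.0 2.3
  endloop
 endfacet
 facet normal -0.414 -0.161 0.896
  outer loop
   vertex 0.4 2.1 2.4
   vertex 1.0 0.0 2.3
   vertex 3.6 1.1 3.7
  endloop
 endfacet
 facet normal -0.486 -0.075 -0.871
  outer loop
   vertex 1.2 0.1 1.9
   vertex 0.2 3.1 2.2
   vertex 3.5 3.8 0.3
  endloop
 endfacet
 facet normal -0.845 -0.234 -0.481
  outer loop
   vertex 1.2 0.1 1.9
   vertex 1.0 0.0 2.3
   vertex 0.2 3.1 2.2
  endloop
 endfacet
 facet normal 0.624 -0.603 -0.497
  outer loop
   vertex 1.2 0.1 1.9
   vertex 3.5 3.8 0.3
   vertex 3.6 1.1 3.7
  endloop
 endfacet
 facet normal 0.402 -0.915 -0.028
  outer loop
   vertex 1.2 0.1 1.9
   vertex 3.6 1.1 3.7
   vertex 1.0 0.0 2.3
  endloop
 endfacet
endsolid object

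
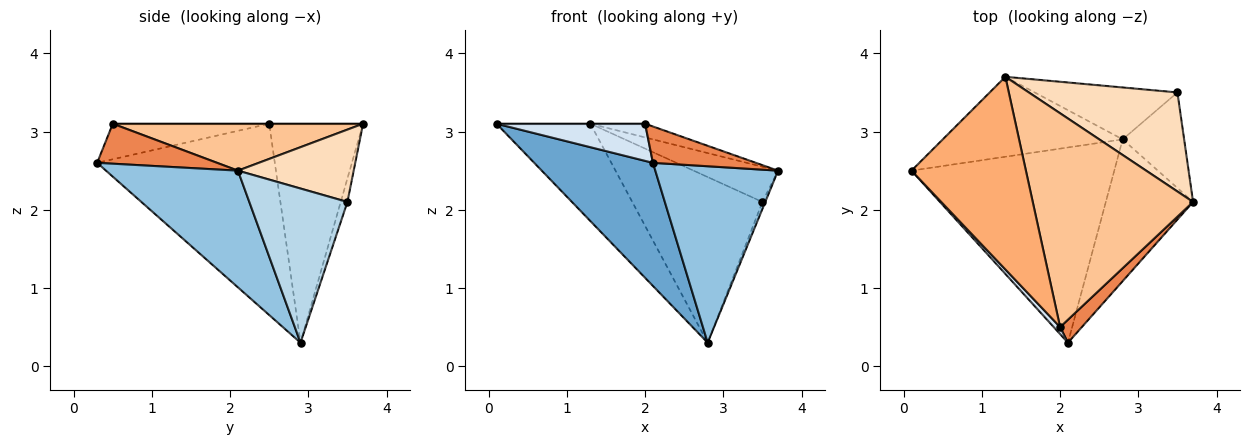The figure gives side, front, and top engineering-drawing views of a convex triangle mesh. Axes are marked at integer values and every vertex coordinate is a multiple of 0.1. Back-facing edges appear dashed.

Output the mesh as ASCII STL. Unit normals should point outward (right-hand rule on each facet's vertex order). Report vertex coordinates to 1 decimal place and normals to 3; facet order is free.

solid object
 facet normal -0.624 -0.417 -0.661
  outer loop
   vertex 2.8 2.9 0.3
   vertex 2.1 0.3 2.6
   vertex 0.1 2.5 3.1
  endloop
 endfacet
 facet normal 0.642 -0.598 -0.480
  outer loop
   vertex 2.8 2.9 0.3
   vertex 3.7 2.1 2.5
   vertex 2.1 0.3 2.6
  endloop
 endfacet
 facet normal 0.929 0.027 -0.370
  outer loop
   vertex 3.5 3.5 2.1
   vertex 3.7 2.1 2.5
   vertex 2.8 2.9 0.3
  endloop
 endfacet
 facet normal -0.719 -0.683 0.129
  outer loop
   vertex 2.0 0.5 3.1
   vertex 0.1 2.5 3.1
   vertex 2.1 0.3 2.6
  endloop
 endfacet
 facet normal 0.701 -0.602 0.381
  outer loop
   vertex 2.0 0.5 3.1
   vertex 2.1 0.3 2.6
   vertex 3.7 2.1 2.5
  endloop
 endfacet
 facet normal 0.000 0.000 1.000
  outer loop
   vertex 1.3 3.7 3.1
   vertex 0.1 2.5 3.1
   vertex 2.0 0.5 3.1
  endloop
 endfacet
 facet normal 0.280 0.061 0.958
  outer loop
   vertex 1.3 3.7 3.1
   vertex 2.0 0.5 3.1
   vertex 3.7 2.1 2.5
  endloop
 endfacet
 facet normal 0.417 0.304 0.856
  outer loop
   vertex 1.3 3.7 3.1
   vertex 3.7 2.1 2.5
   vertex 3.5 3.5 2.1
  endloop
 endfacet
 facet normal -0.611 0.611 -0.502
  outer loop
   vertex 1.3 3.7 3.1
   vertex 2.8 2.9 0.3
   vertex 0.1 2.5 3.1
  endloop
 endfacet
 facet normal -0.049 0.953 -0.299
  outer loop
   vertex 1.3 3.7 3.1
   vertex 3.5 3.5 2.1
   vertex 2.8 2.9 0.3
  endloop
 endfacet
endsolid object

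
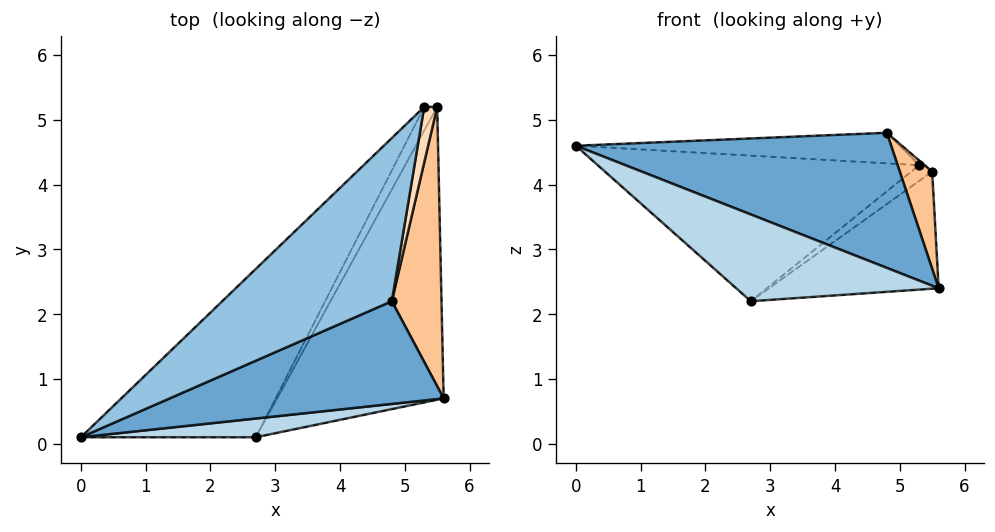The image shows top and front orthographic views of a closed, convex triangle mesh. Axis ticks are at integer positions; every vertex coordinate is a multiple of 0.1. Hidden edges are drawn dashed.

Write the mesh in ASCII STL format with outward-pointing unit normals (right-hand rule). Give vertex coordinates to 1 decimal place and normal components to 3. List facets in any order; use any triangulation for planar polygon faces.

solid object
 facet normal 0.307 -0.758 0.576
  outer loop
   vertex 4.8 2.2 4.8
   vertex 0.0 0.1 4.6
   vertex 5.6 0.7 2.4
  endloop
 endfacet
 facet normal -0.121 0.183 0.976
  outer loop
   vertex 4.8 2.2 4.8
   vertex 5.3 5.2 4.3
   vertex 0.0 0.1 4.6
  endloop
 endfacet
 facet normal 0.184 -0.961 0.208
  outer loop
   vertex 2.7 0.1 2.2
   vertex 5.6 0.7 2.4
   vertex 0.0 0.1 4.6
  endloop
 endfacet
 facet normal -0.558 0.543 -0.628
  outer loop
   vertex 2.7 0.1 2.2
   vertex 0.0 0.1 4.6
   vertex 5.3 5.2 4.3
  endloop
 endfacet
 facet normal -0.013 0.371 -0.928
  outer loop
   vertex 5.5 5.2 4.2
   vertex 5.6 0.7 2.4
   vertex 2.7 0.1 2.2
  endloop
 endfacet
 facet normal -0.384 0.512 -0.768
  outer loop
   vertex 5.5 5.2 4.2
   vertex 2.7 0.1 2.2
   vertex 5.3 5.2 4.3
  endloop
 endfacet
 facet normal 0.912 -0.135 0.388
  outer loop
   vertex 5.5 5.2 4.2
   vertex 4.8 2.2 4.8
   vertex 5.6 0.7 2.4
  endloop
 endfacet
 facet normal 0.446 0.074 0.892
  outer loop
   vertex 5.5 5.2 4.2
   vertex 5.3 5.2 4.3
   vertex 4.8 2.2 4.8
  endloop
 endfacet
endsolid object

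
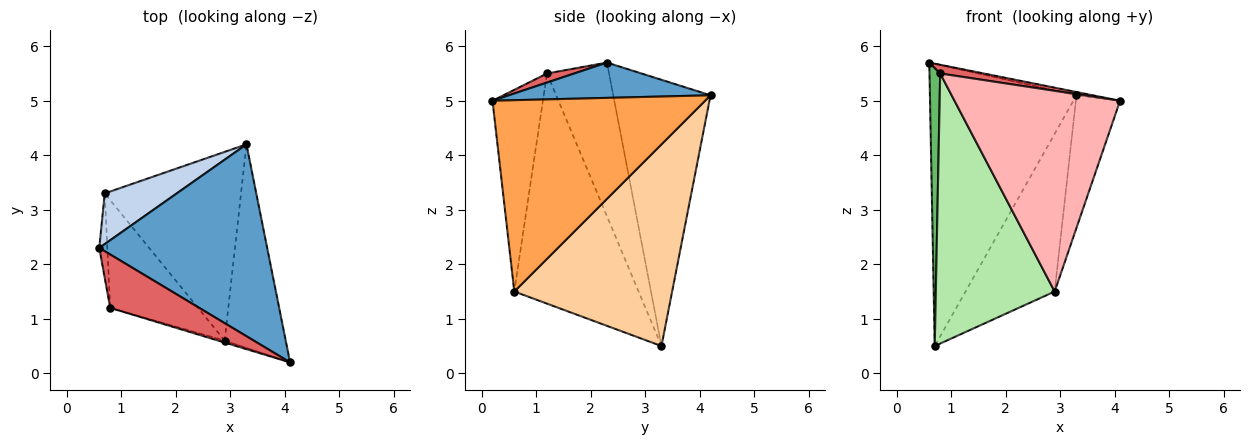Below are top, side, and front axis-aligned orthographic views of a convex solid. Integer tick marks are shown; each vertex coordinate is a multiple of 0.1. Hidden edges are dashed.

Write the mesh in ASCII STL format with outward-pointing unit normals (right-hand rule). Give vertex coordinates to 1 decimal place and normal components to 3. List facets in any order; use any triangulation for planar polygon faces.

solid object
 facet normal 0.206 0.017 0.978
  outer loop
   vertex 3.3 4.2 5.1
   vertex 0.6 2.3 5.7
   vertex 4.1 0.2 5.0
  endloop
 endfacet
 facet normal -0.547 0.824 0.148
  outer loop
   vertex 0.7 3.3 0.5
   vertex 0.6 2.3 5.7
   vertex 3.3 4.2 5.1
  endloop
 endfacet
 facet normal 0.935 0.194 -0.298
  outer loop
   vertex 2.9 0.6 1.5
   vertex 3.3 4.2 5.1
   vertex 4.1 0.2 5.0
  endloop
 endfacet
 facet normal 0.751 0.424 -0.507
  outer loop
   vertex 2.9 0.6 1.5
   vertex 0.7 3.3 0.5
   vertex 3.3 4.2 5.1
  endloop
 endfacet
 facet normal -0.984 -0.170 -0.052
  outer loop
   vertex 0.8 1.2 5.5
   vertex 0.6 2.3 5.7
   vertex 0.7 3.3 0.5
  endloop
 endfacet
 facet normal -0.697 -0.666 -0.266
  outer loop
   vertex 0.8 1.2 5.5
   vertex 0.7 3.3 0.5
   vertex 2.9 0.6 1.5
  endloop
 endfacet
 facet normal 0.100 -0.160 0.982
  outer loop
   vertex 0.8 1.2 5.5
   vertex 4.1 0.2 5.0
   vertex 0.6 2.3 5.7
  endloop
 endfacet
 facet normal -0.291 -0.957 -0.009
  outer loop
   vertex 0.8 1.2 5.5
   vertex 2.9 0.6 1.5
   vertex 4.1 0.2 5.0
  endloop
 endfacet
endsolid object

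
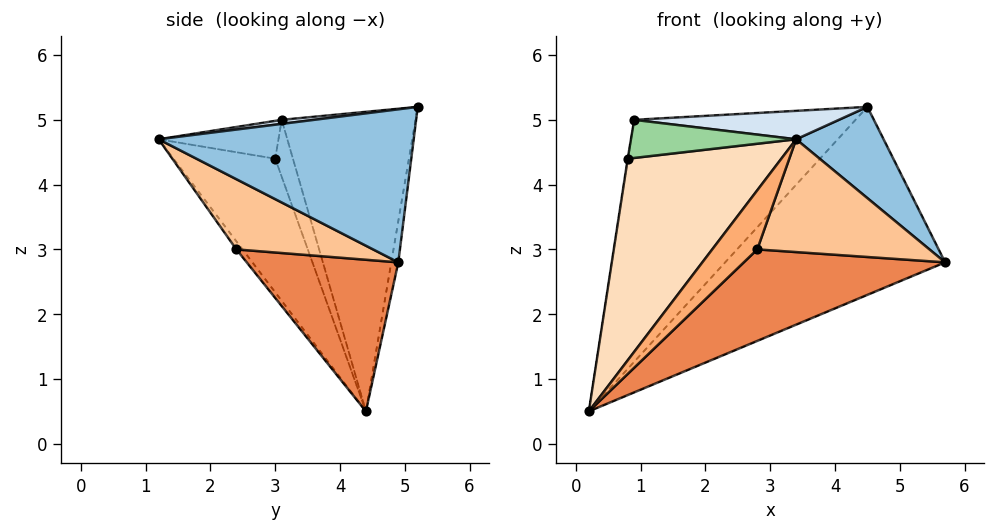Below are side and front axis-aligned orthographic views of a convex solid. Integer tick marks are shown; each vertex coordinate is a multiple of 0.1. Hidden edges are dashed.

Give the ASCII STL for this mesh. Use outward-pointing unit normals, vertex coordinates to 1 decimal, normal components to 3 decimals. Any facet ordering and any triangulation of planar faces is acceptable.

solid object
 facet normal -0.032 0.990 -0.140
  outer loop
   vertex 4.5 5.2 5.2
   vertex 5.7 4.9 2.8
   vertex 0.2 4.4 0.5
  endloop
 endfacet
 facet normal 0.841 -0.289 0.457
  outer loop
   vertex 4.5 5.2 5.2
   vertex 3.4 1.2 4.7
   vertex 5.7 4.9 2.8
  endloop
 endfacet
 facet normal -0.492 0.813 0.311
  outer loop
   vertex 0.9 3.1 5.0
   vertex 4.5 5.2 5.2
   vertex 0.2 4.4 0.5
  endloop
 endfacet
 facet normal 0.020 -0.130 0.991
  outer loop
   vertex 0.9 3.1 5.0
   vertex 3.4 1.2 4.7
   vertex 4.5 5.2 5.2
  endloop
 endfacet
 facet normal 0.373 -0.496 -0.784
  outer loop
   vertex 2.8 2.4 3.0
   vertex 0.2 4.4 0.5
   vertex 5.7 4.9 2.8
  endloop
 endfacet
 facet normal -0.114 -0.830 -0.546
  outer loop
   vertex 2.8 2.4 3.0
   vertex 3.4 1.2 4.7
   vertex 0.2 4.4 0.5
  endloop
 endfacet
 facet normal 0.492 -0.620 -0.611
  outer loop
   vertex 2.8 2.4 3.0
   vertex 5.7 4.9 2.8
   vertex 3.4 1.2 4.7
  endloop
 endfacet
 facet normal -0.540 -0.815 -0.210
  outer loop
   vertex 0.8 3.0 4.4
   vertex 0.2 4.4 0.5
   vertex 3.4 1.2 4.7
  endloop
 endfacet
 facet normal -0.987 0.024 0.160
  outer loop
   vertex 0.8 3.0 4.4
   vertex 0.9 3.1 5.0
   vertex 0.2 4.4 0.5
  endloop
 endfacet
 facet normal -0.572 -0.788 0.227
  outer loop
   vertex 0.8 3.0 4.4
   vertex 3.4 1.2 4.7
   vertex 0.9 3.1 5.0
  endloop
 endfacet
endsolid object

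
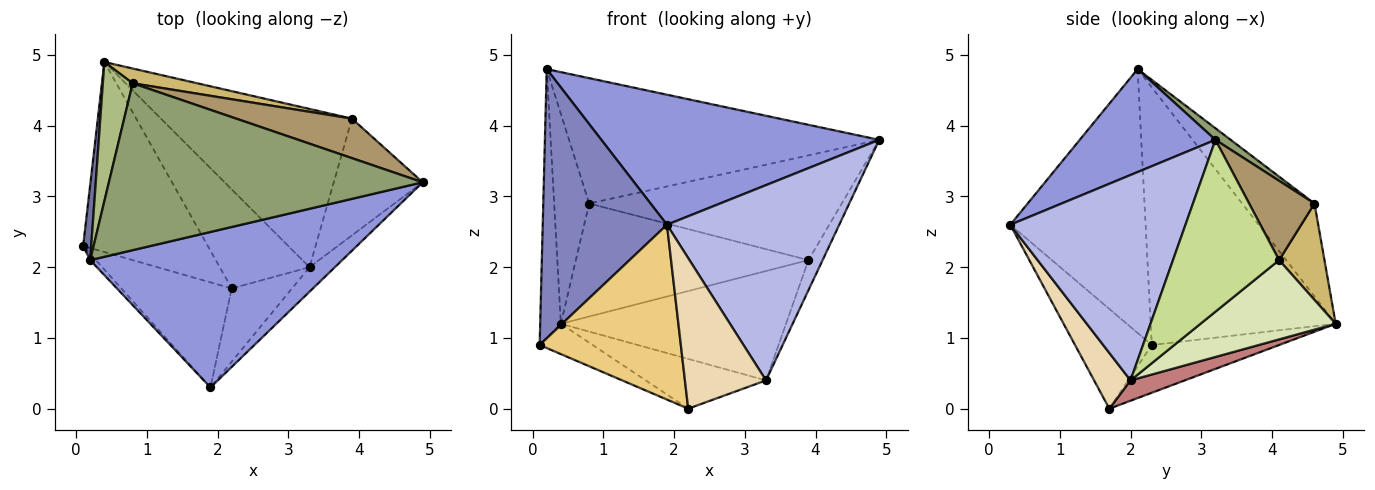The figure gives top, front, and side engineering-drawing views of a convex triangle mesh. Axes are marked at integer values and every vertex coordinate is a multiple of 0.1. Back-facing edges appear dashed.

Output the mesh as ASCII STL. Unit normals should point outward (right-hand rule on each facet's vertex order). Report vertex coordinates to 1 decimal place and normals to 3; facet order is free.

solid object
 facet normal -0.993 0.111 0.031
  outer loop
   vertex 0.2 2.1 4.8
   vertex 0.4 4.9 1.2
   vertex 0.1 2.3 0.9
  endloop
 endfacet
 facet normal -0.736 -0.676 -0.016
  outer loop
   vertex 1.9 0.3 2.6
   vertex 0.2 2.1 4.8
   vertex 0.1 2.3 0.9
  endloop
 endfacet
 facet normal 0.299 -0.612 0.732
  outer loop
   vertex 1.9 0.3 2.6
   vertex 4.9 3.2 3.8
   vertex 0.2 2.1 4.8
  endloop
 endfacet
 facet normal 0.710 -0.698 -0.088
  outer loop
   vertex 3.3 2.0 0.4
   vertex 4.9 3.2 3.8
   vertex 1.9 0.3 2.6
  endloop
 endfacet
 facet normal 0.030 0.600 0.799
  outer loop
   vertex 0.8 4.6 2.9
   vertex 0.2 2.1 4.8
   vertex 4.9 3.2 3.8
  endloop
 endfacet
 facet normal -0.865 0.418 0.277
  outer loop
   vertex 0.8 4.6 2.9
   vertex 0.4 4.9 1.2
   vertex 0.2 2.1 4.8
  endloop
 endfacet
 facet normal 0.882 0.118 -0.457
  outer loop
   vertex 3.9 4.1 2.1
   vertex 4.9 3.2 3.8
   vertex 3.3 2.0 0.4
  endloop
 endfacet
 facet normal 0.323 0.538 -0.779
  outer loop
   vertex 3.9 4.1 2.1
   vertex 3.3 2.0 0.4
   vertex 0.4 4.9 1.2
  endloop
 endfacet
 facet normal 0.235 0.909 0.343
  outer loop
   vertex 3.9 4.1 2.1
   vertex 0.8 4.6 2.9
   vertex 4.9 3.2 3.8
  endloop
 endfacet
 facet normal 0.190 0.974 0.127
  outer loop
   vertex 3.9 4.1 2.1
   vertex 0.4 4.9 1.2
   vertex 0.8 4.6 2.9
  endloop
 endfacet
 facet normal -0.422 -0.777 -0.467
  outer loop
   vertex 2.2 1.7 0.0
   vertex 1.9 0.3 2.6
   vertex 0.1 2.3 0.9
  endloop
 endfacet
 facet normal 0.375 -0.834 -0.406
  outer loop
   vertex 2.2 1.7 0.0
   vertex 3.3 2.0 0.4
   vertex 1.9 0.3 2.6
  endloop
 endfacet
 facet normal -0.354 0.147 -0.924
  outer loop
   vertex 2.2 1.7 0.0
   vertex 0.1 2.3 0.9
   vertex 0.4 4.9 1.2
  endloop
 endfacet
 facet normal 0.198 0.440 -0.876
  outer loop
   vertex 2.2 1.7 0.0
   vertex 0.4 4.9 1.2
   vertex 3.3 2.0 0.4
  endloop
 endfacet
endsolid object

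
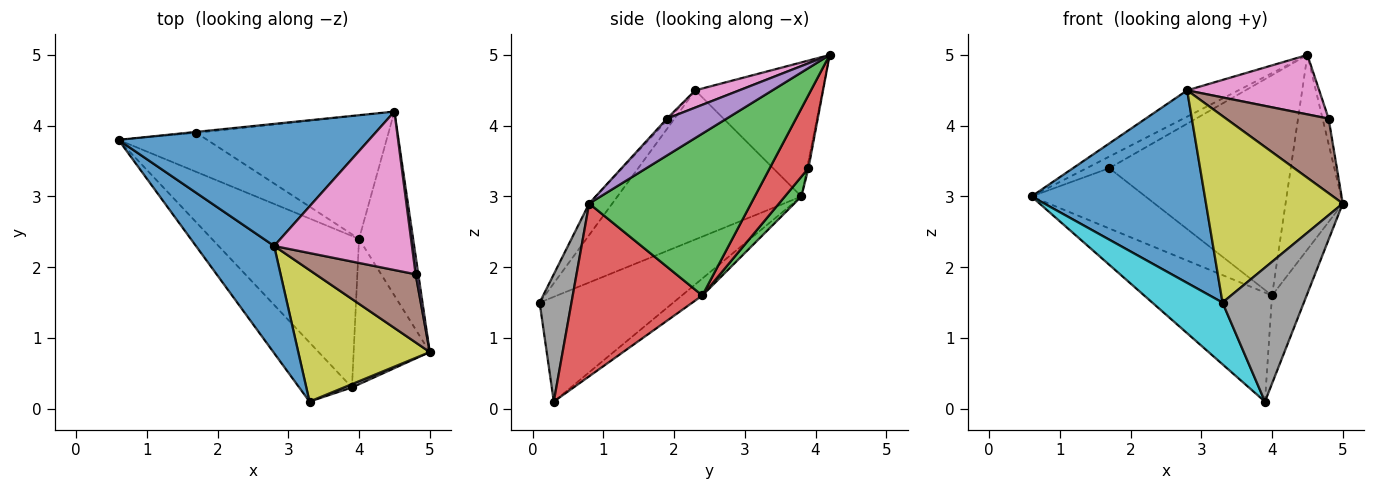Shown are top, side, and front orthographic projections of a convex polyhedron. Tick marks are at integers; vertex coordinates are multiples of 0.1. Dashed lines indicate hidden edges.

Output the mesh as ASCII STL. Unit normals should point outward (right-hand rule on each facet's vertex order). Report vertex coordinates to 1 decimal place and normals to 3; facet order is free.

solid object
 facet normal -0.463 0.187 0.866
  outer loop
   vertex 2.8 2.3 4.5
   vertex 4.5 4.2 5.0
   vertex 0.6 3.8 3.0
  endloop
 endfacet
 facet normal -0.093 0.582 -0.808
  outer loop
   vertex 4.0 2.4 1.6
   vertex 3.9 0.3 0.1
   vertex 0.6 3.8 3.0
  endloop
 endfacet
 facet normal 0.899 0.318 -0.301
  outer loop
   vertex 4.0 2.4 1.6
   vertex 4.5 4.2 5.0
   vertex 5.0 0.8 2.9
  endloop
 endfacet
 facet normal 0.889 0.237 -0.392
  outer loop
   vertex 4.0 2.4 1.6
   vertex 5.0 0.8 2.9
   vertex 3.9 0.3 0.1
  endloop
 endfacet
 facet normal 0.992 0.101 0.073
  outer loop
   vertex 4.8 1.9 4.1
   vertex 5.0 0.8 2.9
   vertex 4.5 4.2 5.0
  endloop
 endfacet
 facet normal -0.013 -0.738 0.675
  outer loop
   vertex 4.8 1.9 4.1
   vertex 2.8 2.3 4.5
   vertex 5.0 0.8 2.9
  endloop
 endfacet
 facet normal 0.116 -0.349 0.930
  outer loop
   vertex 4.8 1.9 4.1
   vertex 4.5 4.2 5.0
   vertex 2.8 2.3 4.5
  endloop
 endfacet
 facet normal 0.364 -0.931 0.023
  outer loop
   vertex 3.3 0.1 1.5
   vertex 3.9 0.3 0.1
   vertex 5.0 0.8 2.9
  endloop
 endfacet
 facet normal -0.137 -0.810 0.571
  outer loop
   vertex 3.3 0.1 1.5
   vertex 5.0 0.8 2.9
   vertex 2.8 2.3 4.5
  endloop
 endfacet
 facet normal -0.808 -0.425 -0.407
  outer loop
   vertex 3.3 0.1 1.5
   vertex 0.6 3.8 3.0
   vertex 3.9 0.3 0.1
  endloop
 endfacet
 facet normal -0.680 -0.641 0.357
  outer loop
   vertex 3.3 0.1 1.5
   vertex 2.8 2.3 4.5
   vertex 0.6 3.8 3.0
  endloop
 endfacet
 facet normal -0.062 0.995 -0.078
  outer loop
   vertex 1.7 3.9 3.4
   vertex 0.6 3.8 3.0
   vertex 4.5 4.2 5.0
  endloop
 endfacet
 facet normal 0.121 0.833 -0.540
  outer loop
   vertex 1.7 3.9 3.4
   vertex 4.0 2.4 1.6
   vertex 0.6 3.8 3.0
  endloop
 endfacet
 facet normal 0.183 0.858 -0.481
  outer loop
   vertex 1.7 3.9 3.4
   vertex 4.5 4.2 5.0
   vertex 4.0 2.4 1.6
  endloop
 endfacet
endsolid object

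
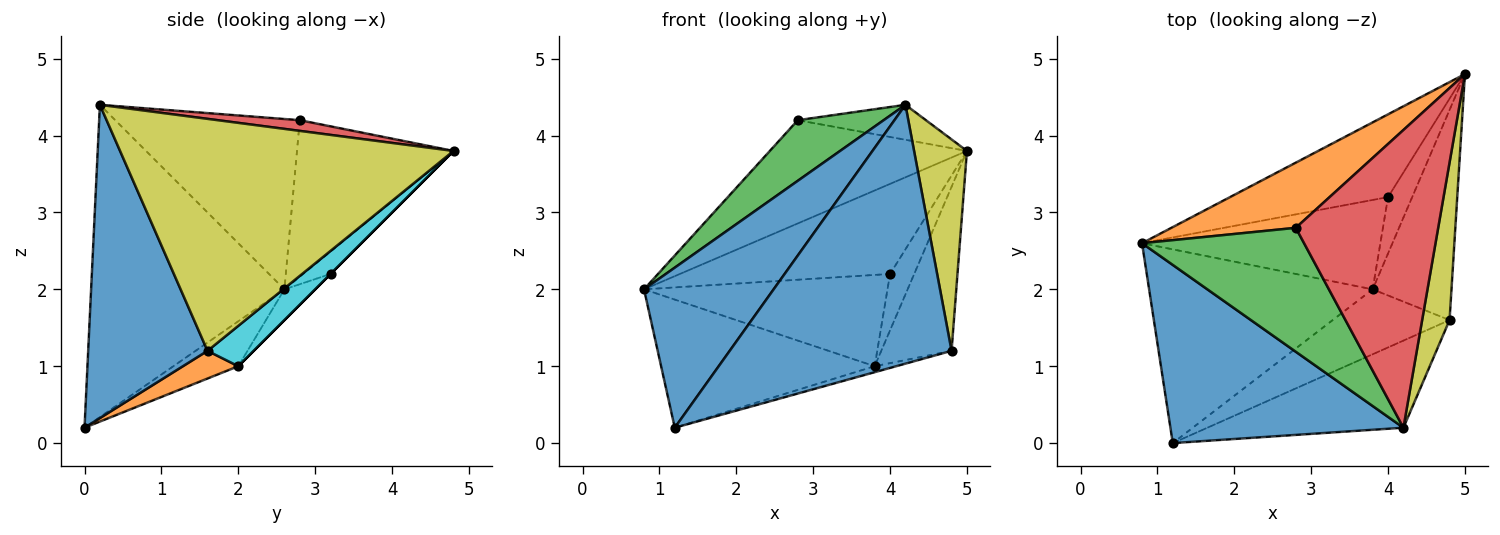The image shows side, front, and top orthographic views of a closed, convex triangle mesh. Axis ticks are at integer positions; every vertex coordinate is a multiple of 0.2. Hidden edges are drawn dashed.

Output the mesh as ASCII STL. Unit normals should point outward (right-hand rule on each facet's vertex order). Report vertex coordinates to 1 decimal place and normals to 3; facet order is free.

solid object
 facet normal -0.706 -0.473 0.527
  outer loop
   vertex 1.2 0.0 0.2
   vertex 4.2 0.2 4.4
   vertex 0.8 2.6 2.0
  endloop
 endfacet
 facet normal -0.558 0.702 0.443
  outer loop
   vertex 2.8 2.8 4.2
   vertex 5.0 4.8 3.8
   vertex 0.8 2.6 2.0
  endloop
 endfacet
 facet normal -0.687 -0.319 0.653
  outer loop
   vertex 2.8 2.8 4.2
   vertex 0.8 2.6 2.0
   vertex 4.2 0.2 4.4
  endloop
 endfacet
 facet normal 0.074 0.116 0.990
  outer loop
   vertex 2.8 2.8 4.2
   vertex 4.2 0.2 4.4
   vertex 5.0 4.8 3.8
  endloop
 endfacet
 facet normal -0.165 0.544 -0.823
  outer loop
   vertex 3.8 2.0 1.0
   vertex 1.2 0.0 0.2
   vertex 0.8 2.6 2.0
  endloop
 endfacet
 facet normal -0.095 0.733 -0.673
  outer loop
   vertex 4.0 3.2 2.2
   vertex 0.8 2.6 2.0
   vertex 5.0 4.8 3.8
  endloop
 endfacet
 facet normal -0.090 0.712 -0.697
  outer loop
   vertex 4.0 3.2 2.2
   vertex 3.8 2.0 1.0
   vertex 0.8 2.6 2.0
  endloop
 endfacet
 facet normal 0.000 0.707 -0.707
  outer loop
   vertex 4.0 3.2 2.2
   vertex 5.0 4.8 3.8
   vertex 3.8 2.0 1.0
  endloop
 endfacet
 facet normal 0.981 -0.155 0.116
  outer loop
   vertex 4.8 1.6 1.2
   vertex 5.0 4.8 3.8
   vertex 4.2 0.2 4.4
  endloop
 endfacet
 facet normal 0.374 0.571 -0.731
  outer loop
   vertex 4.8 1.6 1.2
   vertex 3.8 2.0 1.0
   vertex 5.0 4.8 3.8
  endloop
 endfacet
 facet normal 0.454 -0.844 -0.284
  outer loop
   vertex 4.8 1.6 1.2
   vertex 4.2 0.2 4.4
   vertex 1.2 0.0 0.2
  endloop
 endfacet
 facet normal 0.230 0.089 -0.969
  outer loop
   vertex 4.8 1.6 1.2
   vertex 1.2 0.0 0.2
   vertex 3.8 2.0 1.0
  endloop
 endfacet
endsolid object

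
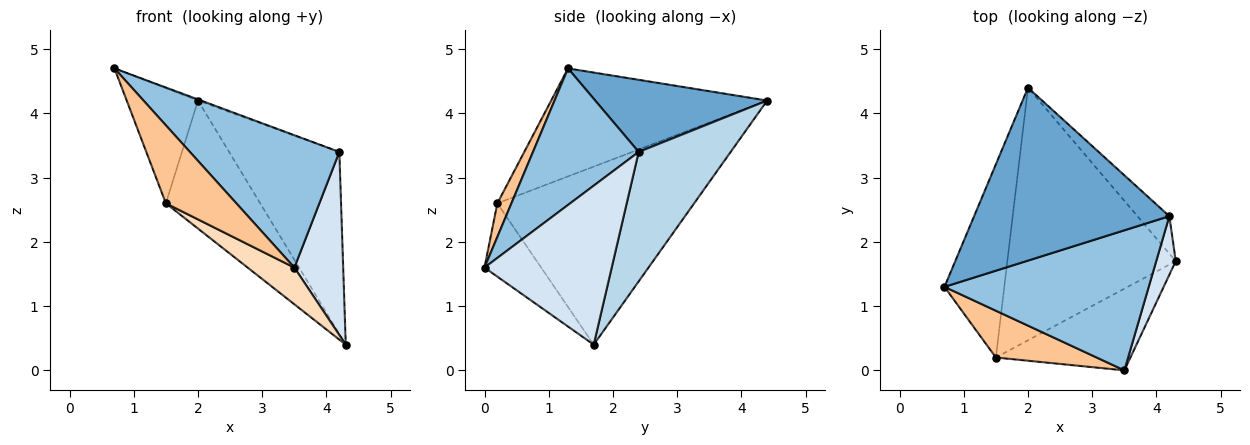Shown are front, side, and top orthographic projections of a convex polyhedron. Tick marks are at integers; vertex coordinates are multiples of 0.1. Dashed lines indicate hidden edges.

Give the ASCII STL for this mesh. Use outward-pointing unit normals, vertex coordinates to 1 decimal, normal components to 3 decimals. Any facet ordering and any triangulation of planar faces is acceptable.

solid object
 facet normal 0.347 0.006 0.938
  outer loop
   vertex 4.2 2.4 3.4
   vertex 2.0 4.4 4.2
   vertex 0.7 1.3 4.7
  endloop
 endfacet
 facet normal 0.437 -0.618 0.654
  outer loop
   vertex 4.2 2.4 3.4
   vertex 0.7 1.3 4.7
   vertex 3.5 0.0 1.6
  endloop
 endfacet
 facet normal 0.633 0.758 -0.156
  outer loop
   vertex 4.2 2.4 3.4
   vertex 4.3 1.7 0.4
   vertex 2.0 4.4 4.2
  endloop
 endfacet
 facet normal 0.928 -0.356 0.114
  outer loop
   vertex 4.2 2.4 3.4
   vertex 3.5 0.0 1.6
   vertex 4.3 1.7 0.4
  endloop
 endfacet
 facet normal -0.840 0.277 -0.465
  outer loop
   vertex 1.5 0.2 2.6
   vertex 0.7 1.3 4.7
   vertex 2.0 4.4 4.2
  endloop
 endfacet
 facet normal -0.686 0.329 -0.649
  outer loop
   vertex 1.5 0.2 2.6
   vertex 2.0 4.4 4.2
   vertex 4.3 1.7 0.4
  endloop
 endfacet
 facet normal 0.169 -0.845 0.507
  outer loop
   vertex 1.5 0.2 2.6
   vertex 3.5 0.0 1.6
   vertex 0.7 1.3 4.7
  endloop
 endfacet
 facet normal -0.445 -0.367 -0.817
  outer loop
   vertex 1.5 0.2 2.6
   vertex 4.3 1.7 0.4
   vertex 3.5 0.0 1.6
  endloop
 endfacet
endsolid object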